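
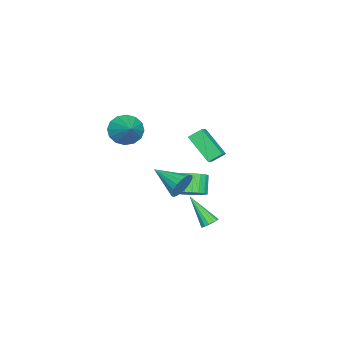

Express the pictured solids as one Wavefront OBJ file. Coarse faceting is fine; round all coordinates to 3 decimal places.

v -0.494 -1.964 2.498
v 0.067 -1.809 1.636
v 0.754 -1.116 3.462
v -0.254 -1.378 1.673
v -0.639 -1.104 1.931
v -0.985 -1.061 2.34
v -1.2 -1.26 2.793
v -1.225 -1.647 3.166
v -1.054 -2.119 3.36
v -0.733 -2.55 3.323
v -0.348 -2.823 3.065
v -0.002 -2.867 2.655
v 0.213 -2.668 2.203
v 0.238 -2.281 1.83
v -3.567 0.643 -4.067
v -2.86 -0.071 -3.673
v -3.665 -0.297 -2.638
v -4.373 0.417 -3.033
v -2.727 0.285 -3.491
v -3.532 0.059 -2.457
v -2.722 0.696 -3.397
v -3.527 0.47 -2.363
v -2.846 1.099 -3.406
v -3.651 0.873 -2.371
v -3.079 1.432 -3.514
v -3.884 1.206 -2.48
v -3.387 1.645 -3.708
v -4.192 1.419 -2.673
v -3.723 1.706 -3.955
v -4.528 1.48 -2.921
v -4.034 1.605 -4.22
v -4.839 1.379 -3.186
v -4.275 1.357 -4.462
v -5.08 1.131 -3.427
v -4.408 1.001 -4.643
v -5.213 0.775 -3.609
v -4.413 0.59 -4.737
v -5.218 0.364 -3.703
v -4.289 0.187 -4.729
v -5.094 -0.039 -3.694
v -4.056 -0.146 -4.62
v -4.861 -0.372 -3.586
v -3.748 -0.359 -4.427
v -4.553 -0.585 -3.392
v -3.412 -0.42 -4.179
v -4.217 -0.646 -3.145
v -3.101 -0.319 -3.914
v -3.906 -0.545 -2.88
v 0.671 2.304 3.515
v 0.314 2.963 4.049
v 1.323 3.669 2.268
v 0.967 4.327 2.802
v 1.453 2.353 3.978
v 1.097 3.011 4.512
v 2.106 3.717 2.731
v 1.749 4.376 3.265
v 3.01 4.165 -1.447
v 3.247 3.772 -1.712
v 2.55 2.855 0.087
v 3.445 3.883 -1.558
v 3.526 4.07 -1.374
v 3.469 4.282 -1.21
v 3.289 4.463 -1.109
v 3.034 4.564 -1.099
v 2.773 4.559 -1.182
v 2.575 4.447 -1.337
v 2.494 4.261 -1.521
v 2.551 4.049 -1.685
v 2.731 3.868 -1.785
v 2.986 3.767 -1.795
v -0.332 1.386 -1.219
v 0.108 1.514 -0.433
v -0.868 -0.446 -0.621
v -0.265 1.65 -0.351
v -0.651 1.733 -0.441
v -0.973 1.748 -0.685
v -1.169 1.691 -1.034
v -1.199 1.574 -1.421
v -1.058 1.419 -1.767
v -0.772 1.258 -2.005
v -0.4 1.122 -2.087
v -0.014 1.038 -1.998
v 0.309 1.024 -1.754
v 0.505 1.081 -1.404
v 0.535 1.198 -1.017
v 0.393 1.353 -0.671
f 2 1 4
f 2 4 3
f 4 1 5
f 4 5 3
f 5 1 6
f 5 6 3
f 6 1 7
f 6 7 3
f 7 1 8
f 7 8 3
f 8 1 9
f 8 9 3
f 9 1 10
f 9 10 3
f 10 1 11
f 10 11 3
f 11 1 12
f 11 12 3
f 12 1 13
f 12 13 3
f 13 1 14
f 13 14 3
f 14 1 2
f 14 2 3
f 16 15 19
f 16 19 17
f 17 19 20
f 17 20 18
f 19 15 21
f 19 21 20
f 20 21 22
f 20 22 18
f 21 15 23
f 21 23 22
f 22 23 24
f 22 24 18
f 23 15 25
f 23 25 24
f 24 25 26
f 24 26 18
f 25 15 27
f 25 27 26
f 26 27 28
f 26 28 18
f 27 15 29
f 27 29 28
f 28 29 30
f 28 30 18
f 29 15 31
f 29 31 30
f 30 31 32
f 30 32 18
f 31 15 33
f 31 33 32
f 32 33 34
f 32 34 18
f 33 15 35
f 33 35 34
f 34 35 36
f 34 36 18
f 35 15 37
f 35 37 36
f 36 37 38
f 36 38 18
f 37 15 39
f 37 39 38
f 38 39 40
f 38 40 18
f 39 15 41
f 39 41 40
f 40 41 42
f 40 42 18
f 41 15 43
f 41 43 42
f 42 43 44
f 42 44 18
f 43 15 45
f 43 45 44
f 44 45 46
f 44 46 18
f 45 15 47
f 45 47 46
f 46 47 48
f 46 48 18
f 47 15 16
f 47 16 48
f 48 16 17
f 48 17 18
f 50 52 49
f 53 50 49
f 49 52 51
f 51 53 49
f 50 56 52
f 54 50 53
f 54 56 50
f 52 56 51
f 55 53 51
f 51 56 55
f 55 54 53
f 56 54 55
f 58 57 60
f 58 60 59
f 60 57 61
f 60 61 59
f 61 57 62
f 61 62 59
f 62 57 63
f 62 63 59
f 63 57 64
f 63 64 59
f 64 57 65
f 64 65 59
f 65 57 66
f 65 66 59
f 66 57 67
f 66 67 59
f 67 57 68
f 67 68 59
f 68 57 69
f 68 69 59
f 69 57 70
f 69 70 59
f 70 57 58
f 70 58 59
f 72 71 74
f 72 74 73
f 74 71 75
f 74 75 73
f 75 71 76
f 75 76 73
f 76 71 77
f 76 77 73
f 77 71 78
f 77 78 73
f 78 71 79
f 78 79 73
f 79 71 80
f 79 80 73
f 80 71 81
f 80 81 73
f 81 71 82
f 81 82 73
f 82 71 83
f 82 83 73
f 83 71 84
f 83 84 73
f 84 71 85
f 84 85 73
f 85 71 86
f 85 86 73
f 86 71 72
f 86 72 73



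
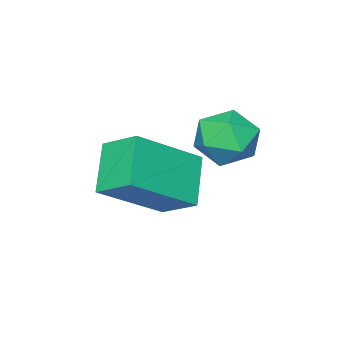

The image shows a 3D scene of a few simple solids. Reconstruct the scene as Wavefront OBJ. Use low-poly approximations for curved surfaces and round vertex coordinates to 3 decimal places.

v -0.833 0.246 -2.899
v -0.288 -0.49 -2.768
v -2.032 -0.65 -2.952
v -1.487 -1.386 -2.821
v -1.615 -0.778 -2.136
v -0.874 -0.224 -2.103
v -1.446 -0.916 -3.617
v -0.705 -0.362 -3.584
v -0.667 -1.209 -3.212
v -0.772 -1.123 -2.296
v -1.548 -0.017 -3.424
v -1.653 0.069 -2.508
v -0.637 -2.06 -4.185
v -0.779 -1.018 -3.566
v 0.283 -1.332 -5.198
v 0.141 -0.29 -4.579
v 1.099 -2.55 -2.961
v 0.957 -1.508 -2.342
v 2.019 -1.822 -3.974
v 1.877 -0.78 -3.355
f 1 12 6
f 1 6 2
f 1 2 8
f 1 8 11
f 1 11 12
f 2 6 10
f 6 12 5
f 12 11 3
f 11 8 7
f 8 2 9
f 4 10 5
f 4 5 3
f 4 3 7
f 4 7 9
f 4 9 10
f 5 10 6
f 3 5 12
f 7 3 11
f 9 7 8
f 10 9 2
f 14 16 13
f 17 14 13
f 13 16 15
f 15 17 13
f 14 20 16
f 18 14 17
f 18 20 14
f 16 20 15
f 19 17 15
f 15 20 19
f 19 18 17
f 20 18 19



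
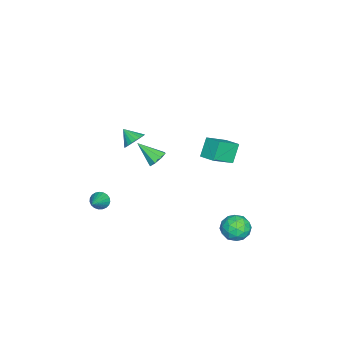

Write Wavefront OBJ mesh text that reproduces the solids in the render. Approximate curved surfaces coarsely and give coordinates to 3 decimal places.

v 1.246 -3.825 -1.909
v 1.544 -3.841 -2.418
v 2.714 -3.815 -1.051
v 1.52 -3.599 -2.38
v 1.449 -3.397 -2.261
v 1.343 -3.269 -2.081
v 1.22 -3.237 -1.871
v 1.101 -3.307 -1.668
v 1.008 -3.466 -1.506
v 0.956 -3.687 -1.414
v 0.954 -3.933 -1.408
v 1.003 -4.159 -1.488
v 1.093 -4.328 -1.641
v 1.21 -4.41 -1.841
v 1.334 -4.391 -2.052
v 1.442 -4.274 -2.238
v 1.516 -4.079 -2.368
v 1.351 4.304 -1.585
v 2.058 4.534 -2.119
v 0.902 3.326 -2.601
v 1.609 3.556 -3.135
v 1.754 3.104 -2.353
v 2.032 3.709 -1.725
v 0.928 4.151 -2.995
v 1.206 4.756 -2.367
v 1.796 4.44 -2.99
v 2.307 3.793 -2.593
v 0.653 4.067 -2.127
v 1.164 3.42 -1.73
v 1.744 4.505 -1.763
v 1.216 3.355 -2.957
v 1.302 3.09 -2.497
v 1.717 3.225 -2.811
v 1.729 4.02 -1.531
v 2.144 4.155 -1.845
v 1.966 3.315 -1.982
v 0.816 3.705 -2.875
v 1.231 3.84 -3.189
v 1.243 4.635 -1.909
v 1.658 4.77 -2.223
v 0.994 4.545 -2.738
v 2.005 4.585 -2.589
v 1.741 4.01 -3.186
v 1.341 4.359 -3.104
v 1.504 4.715 -2.735
v 2.306 4.205 -2.355
v 2.042 3.63 -2.953
v 2.127 3.364 -2.493
v 2.29 3.719 -2.124
v 2.152 4.149 -2.868
v 0.918 4.23 -1.767
v 0.654 3.655 -2.365
v 0.67 4.141 -2.596
v 0.833 4.496 -2.227
v 1.219 3.85 -1.534
v 0.955 3.275 -2.131
v 1.456 3.145 -1.985
v 1.619 3.501 -1.616
v 0.808 3.711 -1.852
v 0.159 3.006 3.796
v 1.152 2.167 4.583
v 0.688 3.848 4.025
v 1.681 3.008 4.812
v 0.859 2.852 2.748
v 1.852 2.012 3.535
v 1.388 3.693 2.977
v 2.381 2.854 3.764
v -2.137 -2.776 0.834
v -1.653 -2.557 1.335
v -2.463 -3.544 1.486
v -1.897 -2.392 1.407
v -2.183 -2.293 1.38
v -2.461 -2.278 1.258
v -2.682 -2.349 1.063
v -2.81 -2.493 0.829
v -2.821 -2.687 0.595
v -2.713 -2.896 0.403
v -2.506 -3.084 0.285
v -2.235 -3.218 0.262
v -1.947 -3.277 0.338
v -1.692 -3.248 0.5
v -1.513 -3.138 0.719
v -1.443 -2.965 0.958
v -1.492 -2.759 1.176
v 0.826 -0.626 1.974
v 1.159 -0.298 2.411
v 0.674 -1.794 2.966
v 0.678 -0.212 2.439
v 0.283 -0.368 2.194
v 0.207 -0.675 1.821
v 0.493 -0.954 1.537
v 0.974 -1.04 1.509
v 1.369 -0.884 1.754
v 1.446 -0.577 2.127
f 2 1 4
f 2 4 3
f 4 1 5
f 4 5 3
f 5 1 6
f 5 6 3
f 6 1 7
f 6 7 3
f 7 1 8
f 7 8 3
f 8 1 9
f 8 9 3
f 9 1 10
f 9 10 3
f 10 1 11
f 10 11 3
f 11 1 12
f 11 12 3
f 12 1 13
f 12 13 3
f 13 1 14
f 13 14 3
f 14 1 15
f 14 15 3
f 15 1 16
f 15 16 3
f 16 1 17
f 16 17 3
f 17 1 2
f 17 2 3
f 18 55 34
f 55 29 58
f 34 58 23
f 55 58 34
f 18 34 30
f 34 23 35
f 30 35 19
f 34 35 30
f 18 30 39
f 30 19 40
f 39 40 25
f 30 40 39
f 18 39 51
f 39 25 54
f 51 54 28
f 39 54 51
f 18 51 55
f 51 28 59
f 55 59 29
f 51 59 55
f 19 35 46
f 35 23 49
f 46 49 27
f 35 49 46
f 23 58 36
f 58 29 57
f 36 57 22
f 58 57 36
f 29 59 56
f 59 28 52
f 56 52 20
f 59 52 56
f 28 54 53
f 54 25 41
f 53 41 24
f 54 41 53
f 25 40 45
f 40 19 42
f 45 42 26
f 40 42 45
f 21 47 33
f 47 27 48
f 33 48 22
f 47 48 33
f 21 33 31
f 33 22 32
f 31 32 20
f 33 32 31
f 21 31 38
f 31 20 37
f 38 37 24
f 31 37 38
f 21 38 43
f 38 24 44
f 43 44 26
f 38 44 43
f 21 43 47
f 43 26 50
f 47 50 27
f 43 50 47
f 22 48 36
f 48 27 49
f 36 49 23
f 48 49 36
f 20 32 56
f 32 22 57
f 56 57 29
f 32 57 56
f 24 37 53
f 37 20 52
f 53 52 28
f 37 52 53
f 26 44 45
f 44 24 41
f 45 41 25
f 44 41 45
f 27 50 46
f 50 26 42
f 46 42 19
f 50 42 46
f 61 63 60
f 64 61 60
f 60 63 62
f 62 64 60
f 61 67 63
f 65 61 64
f 65 67 61
f 63 67 62
f 66 64 62
f 62 67 66
f 66 65 64
f 67 65 66
f 69 68 71
f 69 71 70
f 71 68 72
f 71 72 70
f 72 68 73
f 72 73 70
f 73 68 74
f 73 74 70
f 74 68 75
f 74 75 70
f 75 68 76
f 75 76 70
f 76 68 77
f 76 77 70
f 77 68 78
f 77 78 70
f 78 68 79
f 78 79 70
f 79 68 80
f 79 80 70
f 80 68 81
f 80 81 70
f 81 68 82
f 81 82 70
f 82 68 83
f 82 83 70
f 83 68 84
f 83 84 70
f 84 68 69
f 84 69 70
f 86 85 88
f 86 88 87
f 88 85 89
f 88 89 87
f 89 85 90
f 89 90 87
f 90 85 91
f 90 91 87
f 91 85 92
f 91 92 87
f 92 85 93
f 92 93 87
f 93 85 94
f 93 94 87
f 94 85 86
f 94 86 87



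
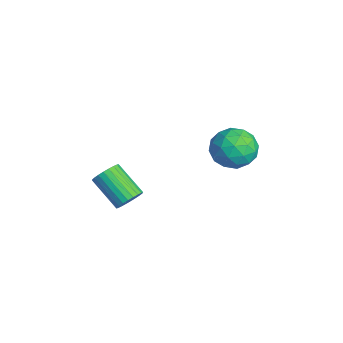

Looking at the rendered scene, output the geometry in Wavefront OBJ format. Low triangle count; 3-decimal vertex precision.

v -3.022 3.425 4.041
v -2.507 4.005 3.168
v -1.413 2.495 4.372
v -0.898 3.075 3.499
v -1.197 3.637 4.477
v -2.192 4.212 4.273
v -1.728 2.288 3.267
v -2.723 2.863 3.063
v -1.708 3.302 2.69
v -1.38 4.136 3.438
v -2.54 2.364 4.102
v -2.212 3.198 4.85
v -2.906 3.797 3.575
v -1.014 2.703 3.965
v -1.19 3.033 4.539
v -0.887 3.374 4.027
v -2.721 3.918 4.225
v -2.418 4.259 3.712
v -1.648 4.043 4.481
v -1.502 2.241 3.828
v -1.199 2.582 3.315
v -3.033 3.126 3.513
v -2.73 3.467 3.001
v -2.272 2.457 3.059
v -2.133 3.725 2.782
v -1.187 3.178 2.976
v -1.675 2.715 2.84
v -2.26 3.053 2.72
v -1.941 4.215 3.221
v -0.994 3.668 3.416
v -1.17 3.998 3.991
v -1.755 4.336 3.871
v -1.47 3.802 2.94
v -2.926 2.832 4.124
v -1.979 2.285 4.319
v -2.165 2.164 3.669
v -2.75 2.502 3.549
v -2.733 3.322 4.564
v -1.787 2.775 4.758
v -1.66 3.447 4.82
v -2.245 3.785 4.7
v -2.45 2.698 4.6
v -1.454 -1.61 1.615
v -0.953 -2.033 1.911
v -2.244 -2.814 2.981
v -2.746 -2.39 2.685
v -0.945 -1.811 2.082
v -2.236 -2.591 3.153
v -1.015 -1.558 2.183
v -2.306 -2.338 3.253
v -1.152 -1.313 2.197
v -2.443 -2.093 3.267
v -1.335 -1.113 2.122
v -2.626 -1.893 3.192
v -1.536 -0.989 1.97
v -2.827 -1.769 3.04
v -1.724 -0.959 1.764
v -3.015 -1.74 2.834
v -1.872 -1.028 1.535
v -3.163 -1.809 2.606
v -1.956 -1.186 1.319
v -3.247 -1.967 2.389
v -1.964 -1.409 1.147
v -3.255 -2.189 2.218
v -1.894 -1.662 1.047
v -3.185 -2.442 2.117
v -1.757 -1.907 1.033
v -3.048 -2.687 2.103
v -1.574 -2.107 1.108
v -2.865 -2.887 2.178
v -1.373 -2.231 1.26
v -2.664 -3.011 2.33
v -1.185 -2.26 1.466
v -2.476 -3.041 2.536
v -1.037 -2.191 1.694
v -2.328 -2.972 2.765
f 1 38 17
f 38 12 41
f 17 41 6
f 38 41 17
f 1 17 13
f 17 6 18
f 13 18 2
f 17 18 13
f 1 13 22
f 13 2 23
f 22 23 8
f 13 23 22
f 1 22 34
f 22 8 37
f 34 37 11
f 22 37 34
f 1 34 38
f 34 11 42
f 38 42 12
f 34 42 38
f 2 18 29
f 18 6 32
f 29 32 10
f 18 32 29
f 6 41 19
f 41 12 40
f 19 40 5
f 41 40 19
f 12 42 39
f 42 11 35
f 39 35 3
f 42 35 39
f 11 37 36
f 37 8 24
f 36 24 7
f 37 24 36
f 8 23 28
f 23 2 25
f 28 25 9
f 23 25 28
f 4 30 16
f 30 10 31
f 16 31 5
f 30 31 16
f 4 16 14
f 16 5 15
f 14 15 3
f 16 15 14
f 4 14 21
f 14 3 20
f 21 20 7
f 14 20 21
f 4 21 26
f 21 7 27
f 26 27 9
f 21 27 26
f 4 26 30
f 26 9 33
f 30 33 10
f 26 33 30
f 5 31 19
f 31 10 32
f 19 32 6
f 31 32 19
f 3 15 39
f 15 5 40
f 39 40 12
f 15 40 39
f 7 20 36
f 20 3 35
f 36 35 11
f 20 35 36
f 9 27 28
f 27 7 24
f 28 24 8
f 27 24 28
f 10 33 29
f 33 9 25
f 29 25 2
f 33 25 29
f 44 43 47
f 44 47 45
f 45 47 48
f 45 48 46
f 47 43 49
f 47 49 48
f 48 49 50
f 48 50 46
f 49 43 51
f 49 51 50
f 50 51 52
f 50 52 46
f 51 43 53
f 51 53 52
f 52 53 54
f 52 54 46
f 53 43 55
f 53 55 54
f 54 55 56
f 54 56 46
f 55 43 57
f 55 57 56
f 56 57 58
f 56 58 46
f 57 43 59
f 57 59 58
f 58 59 60
f 58 60 46
f 59 43 61
f 59 61 60
f 60 61 62
f 60 62 46
f 61 43 63
f 61 63 62
f 62 63 64
f 62 64 46
f 63 43 65
f 63 65 64
f 64 65 66
f 64 66 46
f 65 43 67
f 65 67 66
f 66 67 68
f 66 68 46
f 67 43 69
f 67 69 68
f 68 69 70
f 68 70 46
f 69 43 71
f 69 71 70
f 70 71 72
f 70 72 46
f 71 43 73
f 71 73 72
f 72 73 74
f 72 74 46
f 73 43 75
f 73 75 74
f 74 75 76
f 74 76 46
f 75 43 44
f 75 44 76
f 76 44 45
f 76 45 46



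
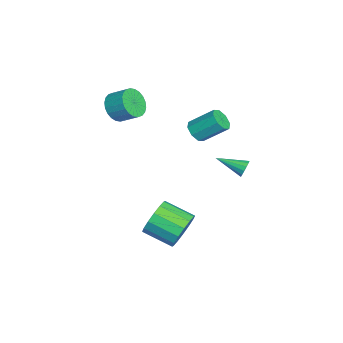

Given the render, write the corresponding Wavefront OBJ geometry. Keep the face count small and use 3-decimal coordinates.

v 0.438 3.459 -1.388
v 0.623 3.246 -1.86
v 0.082 1.961 -0.852
v 0.85 3.253 -1.689
v 0.967 3.315 -1.437
v 0.942 3.416 -1.171
v 0.782 3.528 -0.964
v 0.53 3.622 -0.87
v 0.254 3.672 -0.915
v 0.026 3.665 -1.087
v -0.09 3.602 -1.339
v -0.066 3.502 -1.604
v 0.094 3.389 -1.811
v 0.346 3.296 -1.905
v -0.513 -3.081 2.487
v 0.057 -2.854 1.801
v 0.443 -1.931 2.428
v -0.127 -2.159 3.113
v -0.238 -2.669 1.711
v 0.148 -1.747 2.338
v -0.575 -2.548 1.74
v -0.189 -1.625 2.366
v -0.902 -2.507 1.882
v -0.516 -1.585 2.508
v -1.17 -2.554 2.116
v -0.784 -1.632 2.743
v -1.338 -2.681 2.407
v -0.952 -1.759 3.033
v -1.38 -2.869 2.709
v -0.994 -1.947 3.336
v -1.291 -3.09 2.978
v -0.905 -2.167 3.605
v -1.083 -3.309 3.172
v -0.697 -2.386 3.799
v -0.788 -3.493 3.262
v -0.402 -2.571 3.889
v -0.451 -3.615 3.234
v -0.065 -2.692 3.86
v -0.124 -3.655 3.092
v 0.262 -2.733 3.718
v 0.144 -3.608 2.857
v 0.53 -2.686 3.484
v 0.312 -3.481 2.567
v 0.698 -2.559 3.193
v 0.354 -3.293 2.264
v 0.74 -2.371 2.891
v 0.265 -3.073 1.995
v 0.651 -2.15 2.622
v 4.066 0.461 -3.462
v 4.801 0.505 -2.658
v 4.209 -0.997 -2.035
v 3.474 -1.041 -2.838
v 4.346 0.769 -2.454
v 3.754 -0.733 -1.831
v 3.816 0.95 -2.521
v 3.224 -0.551 -1.897
v 3.352 1 -2.839
v 2.761 -0.501 -2.215
v 3.08 0.906 -3.324
v 2.489 -0.595 -2.701
v 3.073 0.692 -3.846
v 2.481 -0.809 -3.223
v 3.331 0.417 -4.265
v 2.739 -1.085 -3.642
v 3.786 0.153 -4.469
v 3.194 -1.349 -3.846
v 4.316 -0.029 -4.403
v 3.724 -1.53 -3.779
v 4.779 -0.079 -4.085
v 4.188 -1.58 -3.461
v 5.051 0.015 -3.599
v 4.46 -1.486 -2.976
v 5.059 0.229 -3.077
v 4.467 -1.272 -2.454
v 0.181 0.949 1.224
v 0.828 0.748 1.399
v 0.946 2.03 2.431
v 0.299 2.231 2.256
v 0.824 1.085 0.982
v 0.942 2.366 2.015
v 0.443 1.342 0.707
v 0.561 2.623 1.739
v -0.092 1.369 0.734
v 0.027 2.65 1.767
v -0.466 1.15 1.049
v -0.348 2.432 2.081
v -0.462 0.814 1.465
v -0.344 2.095 2.498
v -0.081 0.557 1.741
v 0.037 1.838 2.773
v 0.453 0.53 1.713
v 0.572 1.811 2.746
f 2 1 4
f 2 4 3
f 4 1 5
f 4 5 3
f 5 1 6
f 5 6 3
f 6 1 7
f 6 7 3
f 7 1 8
f 7 8 3
f 8 1 9
f 8 9 3
f 9 1 10
f 9 10 3
f 10 1 11
f 10 11 3
f 11 1 12
f 11 12 3
f 12 1 13
f 12 13 3
f 13 1 14
f 13 14 3
f 14 1 2
f 14 2 3
f 16 15 19
f 16 19 17
f 17 19 20
f 17 20 18
f 19 15 21
f 19 21 20
f 20 21 22
f 20 22 18
f 21 15 23
f 21 23 22
f 22 23 24
f 22 24 18
f 23 15 25
f 23 25 24
f 24 25 26
f 24 26 18
f 25 15 27
f 25 27 26
f 26 27 28
f 26 28 18
f 27 15 29
f 27 29 28
f 28 29 30
f 28 30 18
f 29 15 31
f 29 31 30
f 30 31 32
f 30 32 18
f 31 15 33
f 31 33 32
f 32 33 34
f 32 34 18
f 33 15 35
f 33 35 34
f 34 35 36
f 34 36 18
f 35 15 37
f 35 37 36
f 36 37 38
f 36 38 18
f 37 15 39
f 37 39 38
f 38 39 40
f 38 40 18
f 39 15 41
f 39 41 40
f 40 41 42
f 40 42 18
f 41 15 43
f 41 43 42
f 42 43 44
f 42 44 18
f 43 15 45
f 43 45 44
f 44 45 46
f 44 46 18
f 45 15 47
f 45 47 46
f 46 47 48
f 46 48 18
f 47 15 16
f 47 16 48
f 48 16 17
f 48 17 18
f 50 49 53
f 50 53 51
f 51 53 54
f 51 54 52
f 53 49 55
f 53 55 54
f 54 55 56
f 54 56 52
f 55 49 57
f 55 57 56
f 56 57 58
f 56 58 52
f 57 49 59
f 57 59 58
f 58 59 60
f 58 60 52
f 59 49 61
f 59 61 60
f 60 61 62
f 60 62 52
f 61 49 63
f 61 63 62
f 62 63 64
f 62 64 52
f 63 49 65
f 63 65 64
f 64 65 66
f 64 66 52
f 65 49 67
f 65 67 66
f 66 67 68
f 66 68 52
f 67 49 69
f 67 69 68
f 68 69 70
f 68 70 52
f 69 49 71
f 69 71 70
f 70 71 72
f 70 72 52
f 71 49 73
f 71 73 72
f 72 73 74
f 72 74 52
f 73 49 50
f 73 50 74
f 74 50 51
f 74 51 52
f 76 75 79
f 76 79 77
f 77 79 80
f 77 80 78
f 79 75 81
f 79 81 80
f 80 81 82
f 80 82 78
f 81 75 83
f 81 83 82
f 82 83 84
f 82 84 78
f 83 75 85
f 83 85 84
f 84 85 86
f 84 86 78
f 85 75 87
f 85 87 86
f 86 87 88
f 86 88 78
f 87 75 89
f 87 89 88
f 88 89 90
f 88 90 78
f 89 75 91
f 89 91 90
f 90 91 92
f 90 92 78
f 91 75 76
f 91 76 92
f 92 76 77
f 92 77 78



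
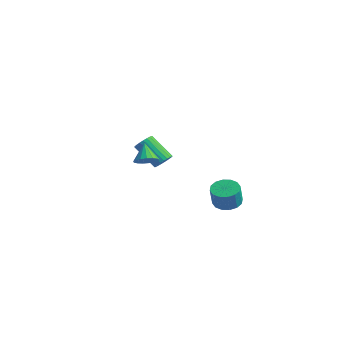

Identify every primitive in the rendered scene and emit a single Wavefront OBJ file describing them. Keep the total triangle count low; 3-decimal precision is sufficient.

v 3.8 2.966 -2.1
v 4.515 2.474 -2.373
v 4.735 2.062 -1.053
v 4.02 2.554 -0.78
v 4.691 2.898 -2.27
v 4.912 2.486 -0.95
v 4.629 3.341 -2.121
v 4.849 2.928 -0.802
v 4.344 3.683 -1.967
v 4.565 3.271 -0.647
v 3.914 3.833 -1.848
v 4.134 3.421 -0.528
v 3.453 3.751 -1.797
v 3.673 3.339 -0.477
v 3.085 3.458 -1.827
v 3.305 3.046 -0.507
v 2.908 3.034 -1.93
v 3.129 2.622 -0.61
v 2.971 2.592 -2.078
v 3.191 2.179 -0.759
v 3.255 2.249 -2.233
v 3.476 1.837 -0.913
v 3.686 2.099 -2.352
v 3.906 1.687 -1.032
v 4.147 2.181 -2.403
v 4.367 1.769 -1.083
v -3.217 4.157 -1.82
v -2.766 4.297 -1.29
v -4.253 3.924 0.071
v -4.703 3.783 -0.46
v -2.873 4.548 -1.338
v -4.36 4.175 0.023
v -3.032 4.739 -1.459
v -4.519 4.366 -0.098
v -3.219 4.842 -1.636
v -4.706 4.469 -0.275
v -3.406 4.84 -1.84
v -4.893 4.467 -0.479
v -3.564 4.735 -2.042
v -5.051 4.362 -0.681
v -3.669 4.541 -2.21
v -5.156 4.168 -0.849
v -3.705 4.289 -2.318
v -5.192 3.916 -0.957
v -3.667 4.016 -2.351
v -5.154 3.643 -0.99
v -3.56 3.765 -2.303
v -5.047 3.392 -0.942
v -3.401 3.574 -2.182
v -4.888 3.201 -0.821
v -3.214 3.471 -2.005
v -4.701 3.098 -0.644
v -3.027 3.473 -1.801
v -4.514 3.1 -0.44
v -2.869 3.578 -1.599
v -4.356 3.205 -0.238
v -2.764 3.772 -1.431
v -4.251 3.399 -0.07
v -2.728 4.024 -1.323
v -4.215 3.651 0.038
v -0.933 0.766 0.255
v -0.396 1.349 0.364
v -1.707 1.274 1.345
v -0.646 1.5 0.117
v -0.962 1.483 -0.1
v -1.271 1.301 -0.234
v -1.503 0.997 -0.257
v -1.604 0.64 -0.162
v -1.551 0.312 0.028
v -1.357 0.088 0.27
v -1.066 0.019 0.509
v -0.744 0.122 0.69
v -0.466 0.372 0.771
v -0.294 0.712 0.734
v -0.269 1.065 0.587
f 2 1 5
f 2 5 3
f 3 5 6
f 3 6 4
f 5 1 7
f 5 7 6
f 6 7 8
f 6 8 4
f 7 1 9
f 7 9 8
f 8 9 10
f 8 10 4
f 9 1 11
f 9 11 10
f 10 11 12
f 10 12 4
f 11 1 13
f 11 13 12
f 12 13 14
f 12 14 4
f 13 1 15
f 13 15 14
f 14 15 16
f 14 16 4
f 15 1 17
f 15 17 16
f 16 17 18
f 16 18 4
f 17 1 19
f 17 19 18
f 18 19 20
f 18 20 4
f 19 1 21
f 19 21 20
f 20 21 22
f 20 22 4
f 21 1 23
f 21 23 22
f 22 23 24
f 22 24 4
f 23 1 25
f 23 25 24
f 24 25 26
f 24 26 4
f 25 1 2
f 25 2 26
f 26 2 3
f 26 3 4
f 28 27 31
f 28 31 29
f 29 31 32
f 29 32 30
f 31 27 33
f 31 33 32
f 32 33 34
f 32 34 30
f 33 27 35
f 33 35 34
f 34 35 36
f 34 36 30
f 35 27 37
f 35 37 36
f 36 37 38
f 36 38 30
f 37 27 39
f 37 39 38
f 38 39 40
f 38 40 30
f 39 27 41
f 39 41 40
f 40 41 42
f 40 42 30
f 41 27 43
f 41 43 42
f 42 43 44
f 42 44 30
f 43 27 45
f 43 45 44
f 44 45 46
f 44 46 30
f 45 27 47
f 45 47 46
f 46 47 48
f 46 48 30
f 47 27 49
f 47 49 48
f 48 49 50
f 48 50 30
f 49 27 51
f 49 51 50
f 50 51 52
f 50 52 30
f 51 27 53
f 51 53 52
f 52 53 54
f 52 54 30
f 53 27 55
f 53 55 54
f 54 55 56
f 54 56 30
f 55 27 57
f 55 57 56
f 56 57 58
f 56 58 30
f 57 27 59
f 57 59 58
f 58 59 60
f 58 60 30
f 59 27 28
f 59 28 60
f 60 28 29
f 60 29 30
f 62 61 64
f 62 64 63
f 64 61 65
f 64 65 63
f 65 61 66
f 65 66 63
f 66 61 67
f 66 67 63
f 67 61 68
f 67 68 63
f 68 61 69
f 68 69 63
f 69 61 70
f 69 70 63
f 70 61 71
f 70 71 63
f 71 61 72
f 71 72 63
f 72 61 73
f 72 73 63
f 73 61 74
f 73 74 63
f 74 61 75
f 74 75 63
f 75 61 62
f 75 62 63



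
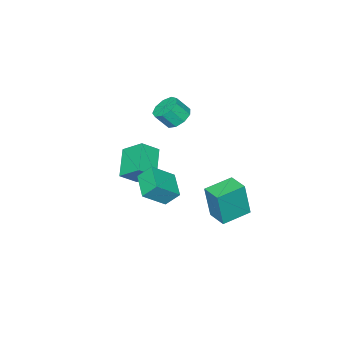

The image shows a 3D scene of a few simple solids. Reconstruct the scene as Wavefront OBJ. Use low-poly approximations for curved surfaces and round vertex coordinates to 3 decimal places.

v -2.382 -2.578 3.534
v -1.655 -2.085 3.387
v -1.112 -2.609 4.32
v -1.838 -3.102 4.466
v -2.03 -1.795 3.769
v -1.487 -2.319 4.702
v -2.57 -1.871 4.04
v -2.027 -2.395 4.973
v -3.021 -2.278 4.075
v -2.478 -2.802 5.008
v -3.174 -2.825 3.856
v -2.63 -3.349 4.789
v -2.955 -3.257 3.486
v -2.412 -3.781 4.419
v -2.468 -3.371 3.139
v -1.925 -3.895 4.072
v -1.941 -3.114 2.976
v -1.398 -3.638 3.909
v -1.62 -2.606 3.074
v -1.077 -3.13 4.007
v 0.412 -3.122 -0.677
v -0.936 -4.184 0.33
v 0.161 -1.858 0.32
v -1.187 -2.92 1.328
v 1.347 -3.56 0.112
v -0.001 -4.622 1.12
v 1.096 -2.296 1.11
v -0.252 -3.358 2.117
v -0.813 3.223 0.17
v -0.564 2.994 2.304
v -0.468 4.442 0.261
v -0.219 4.213 2.394
v 0.859 2.767 -0.074
v 1.108 2.538 2.059
v 1.204 3.986 0.016
v 1.453 3.757 2.15
v 1.98 0.154 1.691
v 3.183 -0.377 2.736
v 1.529 0.782 2.528
v 2.732 0.251 3.574
v 2.928 1.429 1.246
v 4.131 0.898 2.292
v 2.477 2.057 2.084
v 3.68 1.526 3.129
f 2 1 5
f 2 5 3
f 3 5 6
f 3 6 4
f 5 1 7
f 5 7 6
f 6 7 8
f 6 8 4
f 7 1 9
f 7 9 8
f 8 9 10
f 8 10 4
f 9 1 11
f 9 11 10
f 10 11 12
f 10 12 4
f 11 1 13
f 11 13 12
f 12 13 14
f 12 14 4
f 13 1 15
f 13 15 14
f 14 15 16
f 14 16 4
f 15 1 17
f 15 17 16
f 16 17 18
f 16 18 4
f 17 1 19
f 17 19 18
f 18 19 20
f 18 20 4
f 19 1 2
f 19 2 20
f 20 2 3
f 20 3 4
f 22 24 21
f 25 22 21
f 21 24 23
f 23 25 21
f 22 28 24
f 26 22 25
f 26 28 22
f 24 28 23
f 27 25 23
f 23 28 27
f 27 26 25
f 28 26 27
f 30 32 29
f 33 30 29
f 29 32 31
f 31 33 29
f 30 36 32
f 34 30 33
f 34 36 30
f 32 36 31
f 35 33 31
f 31 36 35
f 35 34 33
f 36 34 35
f 38 40 37
f 41 38 37
f 37 40 39
f 39 41 37
f 38 44 40
f 42 38 41
f 42 44 38
f 40 44 39
f 43 41 39
f 39 44 43
f 43 42 41
f 44 42 43



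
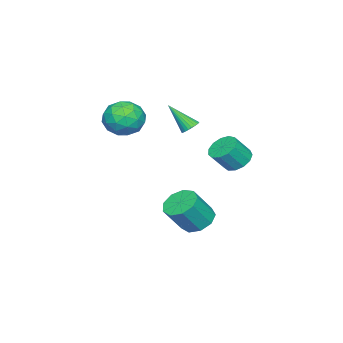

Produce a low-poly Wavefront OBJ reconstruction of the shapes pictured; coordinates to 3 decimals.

v -0.046 -1.602 3.478
v 1.004 -1.484 2.982
v 0.256 -3.456 3.678
v 1.306 -3.338 3.182
v 1.107 -2.889 4.241
v 0.92 -1.743 4.117
v 0.34 -3.197 2.543
v 0.153 -2.051 2.419
v 1.242 -2.47 2.404
v 1.717 -2.279 3.453
v -0.457 -2.661 3.207
v 0.018 -2.47 4.256
v 0.452 -1.381 3.213
v 0.808 -3.559 3.447
v 0.691 -3.295 4.07
v 1.308 -3.226 3.778
v 0.403 -1.533 3.88
v 1.02 -1.463 3.588
v 1.081 -2.289 4.328
v 0.24 -3.477 3.072
v 0.857 -3.407 2.78
v -0.048 -1.714 2.882
v 0.569 -1.645 2.59
v 0.179 -2.651 2.332
v 1.209 -1.89 2.581
v 1.387 -2.98 2.699
v 0.819 -2.897 2.323
v 0.709 -2.224 2.251
v 1.488 -1.779 3.198
v 1.666 -2.868 3.315
v 1.549 -2.604 3.938
v 1.439 -1.931 3.865
v 1.628 -2.358 2.858
v -0.406 -2.072 3.345
v -0.228 -3.161 3.462
v -0.179 -3.009 2.795
v -0.289 -2.336 2.722
v -0.127 -1.96 3.961
v 0.051 -3.05 4.079
v 0.551 -2.716 4.409
v 0.441 -2.043 4.337
v -0.368 -2.582 3.802
v -0.785 3.093 1.078
v -0.147 2.886 0.556
v 0.543 2.381 1.6
v -0.095 2.587 2.122
v -0.056 3.33 0.711
v 0.634 2.825 1.755
v -0.197 3.699 0.982
v 0.493 3.193 2.027
v -0.524 3.875 1.284
v 0.166 3.37 2.328
v -0.935 3.803 1.52
v -0.245 3.298 2.565
v -1.298 3.505 1.616
v -0.607 3 2.66
v -1.498 3.077 1.541
v -0.807 2.571 2.585
v -1.472 2.653 1.319
v -0.781 2.148 2.363
v -1.227 2.369 1.02
v -0.537 1.864 2.065
v -0.843 2.315 0.74
v -0.153 1.81 1.784
v -0.44 2.508 0.567
v 0.25 2.002 1.611
v -0.081 0.855 3.095
v 0.152 1.239 3.395
v 0.081 -0.295 4.445
v -0.051 1.267 3.443
v -0.259 1.232 3.438
v -0.44 1.139 3.38
v -0.565 1.004 3.28
v -0.618 0.845 3.151
v -0.588 0.688 3.014
v -0.481 0.556 2.889
v -0.313 0.47 2.796
v -0.11 0.442 2.748
v 0.098 0.477 2.753
v 0.279 0.57 2.81
v 0.404 0.705 2.91
v 0.456 0.864 3.039
v 0.427 1.021 3.176
v 0.32 1.153 3.301
v -0.2 1.225 -3.249
v 0.628 1.148 -3.804
v 1.569 0.618 -2.326
v 0.74 0.695 -1.771
v 0.578 1.779 -3.545
v 1.518 1.249 -2.067
v 0.163 2.151 -3.148
v 1.104 1.621 -1.67
v -0.421 2.09 -2.798
v 0.519 1.56 -1.32
v -0.902 1.624 -2.659
v 0.038 1.094 -1.181
v -1.055 0.971 -2.796
v -0.115 0.441 -1.318
v -0.807 0.437 -3.145
v 0.133 -0.093 -1.667
v -0.276 0.272 -3.542
v 0.664 -0.258 -2.065
v 0.291 0.553 -3.803
v 1.231 0.023 -2.325
f 1 38 17
f 38 12 41
f 17 41 6
f 38 41 17
f 1 17 13
f 17 6 18
f 13 18 2
f 17 18 13
f 1 13 22
f 13 2 23
f 22 23 8
f 13 23 22
f 1 22 34
f 22 8 37
f 34 37 11
f 22 37 34
f 1 34 38
f 34 11 42
f 38 42 12
f 34 42 38
f 2 18 29
f 18 6 32
f 29 32 10
f 18 32 29
f 6 41 19
f 41 12 40
f 19 40 5
f 41 40 19
f 12 42 39
f 42 11 35
f 39 35 3
f 42 35 39
f 11 37 36
f 37 8 24
f 36 24 7
f 37 24 36
f 8 23 28
f 23 2 25
f 28 25 9
f 23 25 28
f 4 30 16
f 30 10 31
f 16 31 5
f 30 31 16
f 4 16 14
f 16 5 15
f 14 15 3
f 16 15 14
f 4 14 21
f 14 3 20
f 21 20 7
f 14 20 21
f 4 21 26
f 21 7 27
f 26 27 9
f 21 27 26
f 4 26 30
f 26 9 33
f 30 33 10
f 26 33 30
f 5 31 19
f 31 10 32
f 19 32 6
f 31 32 19
f 3 15 39
f 15 5 40
f 39 40 12
f 15 40 39
f 7 20 36
f 20 3 35
f 36 35 11
f 20 35 36
f 9 27 28
f 27 7 24
f 28 24 8
f 27 24 28
f 10 33 29
f 33 9 25
f 29 25 2
f 33 25 29
f 44 43 47
f 44 47 45
f 45 47 48
f 45 48 46
f 47 43 49
f 47 49 48
f 48 49 50
f 48 50 46
f 49 43 51
f 49 51 50
f 50 51 52
f 50 52 46
f 51 43 53
f 51 53 52
f 52 53 54
f 52 54 46
f 53 43 55
f 53 55 54
f 54 55 56
f 54 56 46
f 55 43 57
f 55 57 56
f 56 57 58
f 56 58 46
f 57 43 59
f 57 59 58
f 58 59 60
f 58 60 46
f 59 43 61
f 59 61 60
f 60 61 62
f 60 62 46
f 61 43 63
f 61 63 62
f 62 63 64
f 62 64 46
f 63 43 65
f 63 65 64
f 64 65 66
f 64 66 46
f 65 43 44
f 65 44 66
f 66 44 45
f 66 45 46
f 68 67 70
f 68 70 69
f 70 67 71
f 70 71 69
f 71 67 72
f 71 72 69
f 72 67 73
f 72 73 69
f 73 67 74
f 73 74 69
f 74 67 75
f 74 75 69
f 75 67 76
f 75 76 69
f 76 67 77
f 76 77 69
f 77 67 78
f 77 78 69
f 78 67 79
f 78 79 69
f 79 67 80
f 79 80 69
f 80 67 81
f 80 81 69
f 81 67 82
f 81 82 69
f 82 67 83
f 82 83 69
f 83 67 84
f 83 84 69
f 84 67 68
f 84 68 69
f 86 85 89
f 86 89 87
f 87 89 90
f 87 90 88
f 89 85 91
f 89 91 90
f 90 91 92
f 90 92 88
f 91 85 93
f 91 93 92
f 92 93 94
f 92 94 88
f 93 85 95
f 93 95 94
f 94 95 96
f 94 96 88
f 95 85 97
f 95 97 96
f 96 97 98
f 96 98 88
f 97 85 99
f 97 99 98
f 98 99 100
f 98 100 88
f 99 85 101
f 99 101 100
f 100 101 102
f 100 102 88
f 101 85 103
f 101 103 102
f 102 103 104
f 102 104 88
f 103 85 86
f 103 86 104
f 104 86 87
f 104 87 88



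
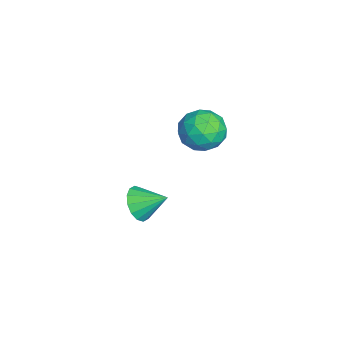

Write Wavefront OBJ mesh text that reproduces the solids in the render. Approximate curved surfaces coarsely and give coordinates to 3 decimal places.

v -2.45 -0.829 -2.109
v -2.201 -0.429 -2.899
v -2.13 0.389 -1.391
v -2.666 -0.334 -2.854
v -3.072 -0.372 -2.609
v -3.312 -0.532 -2.23
v -3.321 -0.772 -1.818
v -3.096 -1.027 -1.485
v -2.698 -1.23 -1.319
v -2.234 -1.325 -1.364
v -1.827 -1.287 -1.609
v -1.588 -1.127 -1.988
v -1.579 -0.887 -2.4
v -1.803 -0.631 -2.733
v -2.725 2.109 2.227
v -1.997 2.776 2.699
v -2.283 0.824 3.361
v -1.555 1.491 3.833
v -2.626 1.685 3.942
v -2.899 2.479 3.241
v -1.381 1.121 2.819
v -1.654 1.915 2.118
v -1.167 2.165 3.064
v -1.937 2.513 3.759
v -2.343 1.087 2.301
v -3.113 1.435 2.996
v -2.4 2.555 2.363
v -1.88 1.045 3.697
v -2.51 1.159 3.761
v -2.082 1.551 4.038
v -2.93 2.38 2.682
v -2.502 2.772 2.96
v -2.872 2.131 3.69
v -1.778 0.828 3.1
v -1.35 1.22 3.378
v -2.198 2.049 2.022
v -1.77 2.441 2.299
v -1.408 1.469 2.37
v -1.484 2.588 2.856
v -1.224 1.833 3.522
v -1.122 1.616 2.926
v -1.282 2.082 2.514
v -1.937 2.793 3.264
v -1.677 2.038 3.93
v -2.306 2.152 3.995
v -2.467 2.618 3.583
v -1.448 2.434 3.479
v -2.603 1.562 2.13
v -2.343 0.807 2.796
v -1.813 0.982 2.477
v -1.974 1.448 2.065
v -3.056 1.767 2.538
v -2.796 1.012 3.204
v -2.998 1.518 3.546
v -3.158 1.984 3.134
v -2.832 1.166 2.581
f 2 1 4
f 2 4 3
f 4 1 5
f 4 5 3
f 5 1 6
f 5 6 3
f 6 1 7
f 6 7 3
f 7 1 8
f 7 8 3
f 8 1 9
f 8 9 3
f 9 1 10
f 9 10 3
f 10 1 11
f 10 11 3
f 11 1 12
f 11 12 3
f 12 1 13
f 12 13 3
f 13 1 14
f 13 14 3
f 14 1 2
f 14 2 3
f 15 52 31
f 52 26 55
f 31 55 20
f 52 55 31
f 15 31 27
f 31 20 32
f 27 32 16
f 31 32 27
f 15 27 36
f 27 16 37
f 36 37 22
f 27 37 36
f 15 36 48
f 36 22 51
f 48 51 25
f 36 51 48
f 15 48 52
f 48 25 56
f 52 56 26
f 48 56 52
f 16 32 43
f 32 20 46
f 43 46 24
f 32 46 43
f 20 55 33
f 55 26 54
f 33 54 19
f 55 54 33
f 26 56 53
f 56 25 49
f 53 49 17
f 56 49 53
f 25 51 50
f 51 22 38
f 50 38 21
f 51 38 50
f 22 37 42
f 37 16 39
f 42 39 23
f 37 39 42
f 18 44 30
f 44 24 45
f 30 45 19
f 44 45 30
f 18 30 28
f 30 19 29
f 28 29 17
f 30 29 28
f 18 28 35
f 28 17 34
f 35 34 21
f 28 34 35
f 18 35 40
f 35 21 41
f 40 41 23
f 35 41 40
f 18 40 44
f 40 23 47
f 44 47 24
f 40 47 44
f 19 45 33
f 45 24 46
f 33 46 20
f 45 46 33
f 17 29 53
f 29 19 54
f 53 54 26
f 29 54 53
f 21 34 50
f 34 17 49
f 50 49 25
f 34 49 50
f 23 41 42
f 41 21 38
f 42 38 22
f 41 38 42
f 24 47 43
f 47 23 39
f 43 39 16
f 47 39 43



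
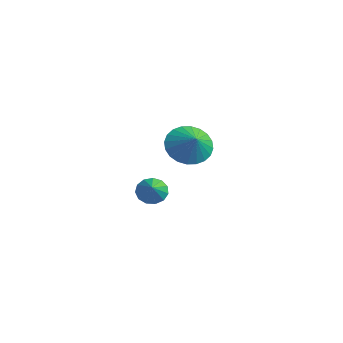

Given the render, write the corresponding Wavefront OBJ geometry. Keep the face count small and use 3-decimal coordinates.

v 0.493 -3.172 2.518
v 0.843 -3.268 2.066
v 1.147 -3.628 3.122
v 0.931 -2.979 2.19
v 0.879 -2.751 2.418
v 0.705 -2.656 2.678
v 0.463 -2.726 2.888
v 0.231 -2.937 2.979
v 0.082 -3.222 2.925
v 0.064 -3.492 2.741
v 0.182 -3.66 2.487
v 0.398 -3.673 2.242
v 0.645 -3.527 2.085
v -3.658 1.471 1.768
v -3.028 1.359 1.039
v -2.902 1.269 2.452
v -2.993 1.729 1.11
v -3.059 2.06 1.281
v -3.217 2.301 1.526
v -3.442 2.416 1.808
v -3.699 2.387 2.084
v -3.951 2.219 2.312
v -4.157 1.937 2.456
v -4.288 1.584 2.496
v -4.323 1.214 2.425
v -4.256 0.883 2.254
v -4.099 0.642 2.009
v -3.874 0.527 1.727
v -3.617 0.555 1.451
v -3.365 0.724 1.223
v -3.158 1.006 1.079
f 2 1 4
f 2 4 3
f 4 1 5
f 4 5 3
f 5 1 6
f 5 6 3
f 6 1 7
f 6 7 3
f 7 1 8
f 7 8 3
f 8 1 9
f 8 9 3
f 9 1 10
f 9 10 3
f 10 1 11
f 10 11 3
f 11 1 12
f 11 12 3
f 12 1 13
f 12 13 3
f 13 1 2
f 13 2 3
f 15 14 17
f 15 17 16
f 17 14 18
f 17 18 16
f 18 14 19
f 18 19 16
f 19 14 20
f 19 20 16
f 20 14 21
f 20 21 16
f 21 14 22
f 21 22 16
f 22 14 23
f 22 23 16
f 23 14 24
f 23 24 16
f 24 14 25
f 24 25 16
f 25 14 26
f 25 26 16
f 26 14 27
f 26 27 16
f 27 14 28
f 27 28 16
f 28 14 29
f 28 29 16
f 29 14 30
f 29 30 16
f 30 14 31
f 30 31 16
f 31 14 15
f 31 15 16



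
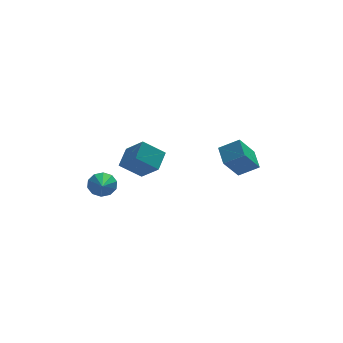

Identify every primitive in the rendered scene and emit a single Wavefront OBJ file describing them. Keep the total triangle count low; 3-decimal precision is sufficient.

v -2.948 -3.625 1.791
v -4.244 -3.496 2.787
v -2.29 -2.535 2.505
v -3.586 -2.406 3.502
v -2.214 -4.794 2.898
v -3.51 -4.665 3.895
v -1.556 -3.704 3.613
v -2.852 -3.575 4.609
v 3.416 -2.632 2.269
v 3.452 -1.271 2.874
v 2.219 -2.273 1.533
v 2.255 -0.912 2.138
v 4.505 -2.008 0.802
v 4.541 -0.647 1.407
v 3.308 -1.649 0.066
v 3.344 -0.288 0.671
v -3.699 4.795 -3.324
v -3.276 4.367 -4.059
v -4.061 2.845 -2.396
v -2.865 4.483 -3.656
v -2.773 4.717 -3.126
v -3.034 4.982 -2.671
v -3.549 5.175 -2.466
v -4.121 5.223 -2.589
v -4.532 5.108 -2.992
v -4.625 4.873 -3.522
v -4.364 4.608 -3.976
v -3.848 4.415 -4.182
f 2 4 1
f 5 2 1
f 1 4 3
f 3 5 1
f 2 8 4
f 6 2 5
f 6 8 2
f 4 8 3
f 7 5 3
f 3 8 7
f 7 6 5
f 8 6 7
f 10 12 9
f 13 10 9
f 9 12 11
f 11 13 9
f 10 16 12
f 14 10 13
f 14 16 10
f 12 16 11
f 15 13 11
f 11 16 15
f 15 14 13
f 16 14 15
f 18 17 20
f 18 20 19
f 20 17 21
f 20 21 19
f 21 17 22
f 21 22 19
f 22 17 23
f 22 23 19
f 23 17 24
f 23 24 19
f 24 17 25
f 24 25 19
f 25 17 26
f 25 26 19
f 26 17 27
f 26 27 19
f 27 17 28
f 27 28 19
f 28 17 18
f 28 18 19



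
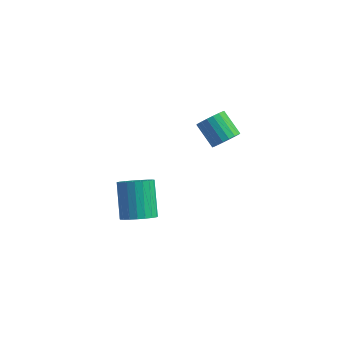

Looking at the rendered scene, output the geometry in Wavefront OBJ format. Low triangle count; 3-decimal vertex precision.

v 1.717 3.23 2.754
v 2.036 2.841 3.35
v 0.942 3.342 4.262
v 0.623 3.73 3.666
v 2.192 3.151 3.367
v 1.098 3.651 4.28
v 2.254 3.476 3.263
v 1.16 3.977 4.175
v 2.21 3.753 3.058
v 1.116 4.253 3.97
v 2.068 3.925 2.793
v 0.973 4.426 3.705
v 1.856 3.961 2.52
v 0.762 4.461 3.432
v 1.617 3.851 2.293
v 0.523 4.352 3.205
v 1.398 3.618 2.158
v 0.304 4.119 3.07
v 1.242 3.309 2.14
v 0.148 3.809 3.053
v 1.18 2.983 2.245
v 0.086 3.484 3.157
v 1.224 2.707 2.45
v 0.13 3.207 3.362
v 1.367 2.534 2.715
v 0.272 3.035 3.627
v 1.578 2.499 2.988
v 0.484 2.999 3.9
v 1.817 2.608 3.215
v 0.723 3.109 4.127
v 0.017 -2.772 1.246
v 0.772 -2.301 1.256
v 0.038 -1.156 2.763
v -0.717 -1.628 2.754
v 0.567 -2.112 1.013
v -0.167 -0.968 2.52
v 0.266 -2.038 0.81
v -0.468 -0.893 2.317
v -0.077 -2.09 0.682
v -0.811 -0.946 2.19
v -0.404 -2.261 0.653
v -1.138 -1.116 2.16
v -0.659 -2.519 0.725
v -1.393 -1.375 2.232
v -0.796 -2.822 0.888
v -1.53 -1.677 2.395
v -0.793 -3.116 1.113
v -1.527 -1.971 2.62
v -0.65 -3.351 1.361
v -1.384 -2.206 2.868
v -0.391 -3.485 1.589
v -1.125 -2.34 3.096
v -0.062 -3.496 1.758
v -0.796 -2.352 3.265
v 0.281 -3.383 1.838
v -0.453 -2.238 3.345
v 0.578 -3.163 1.816
v -0.156 -2.018 3.324
v 0.778 -2.876 1.696
v 0.044 -1.731 3.203
v 0.847 -2.571 1.498
v 0.113 -1.427 3.005
f 2 1 5
f 2 5 3
f 3 5 6
f 3 6 4
f 5 1 7
f 5 7 6
f 6 7 8
f 6 8 4
f 7 1 9
f 7 9 8
f 8 9 10
f 8 10 4
f 9 1 11
f 9 11 10
f 10 11 12
f 10 12 4
f 11 1 13
f 11 13 12
f 12 13 14
f 12 14 4
f 13 1 15
f 13 15 14
f 14 15 16
f 14 16 4
f 15 1 17
f 15 17 16
f 16 17 18
f 16 18 4
f 17 1 19
f 17 19 18
f 18 19 20
f 18 20 4
f 19 1 21
f 19 21 20
f 20 21 22
f 20 22 4
f 21 1 23
f 21 23 22
f 22 23 24
f 22 24 4
f 23 1 25
f 23 25 24
f 24 25 26
f 24 26 4
f 25 1 27
f 25 27 26
f 26 27 28
f 26 28 4
f 27 1 29
f 27 29 28
f 28 29 30
f 28 30 4
f 29 1 2
f 29 2 30
f 30 2 3
f 30 3 4
f 32 31 35
f 32 35 33
f 33 35 36
f 33 36 34
f 35 31 37
f 35 37 36
f 36 37 38
f 36 38 34
f 37 31 39
f 37 39 38
f 38 39 40
f 38 40 34
f 39 31 41
f 39 41 40
f 40 41 42
f 40 42 34
f 41 31 43
f 41 43 42
f 42 43 44
f 42 44 34
f 43 31 45
f 43 45 44
f 44 45 46
f 44 46 34
f 45 31 47
f 45 47 46
f 46 47 48
f 46 48 34
f 47 31 49
f 47 49 48
f 48 49 50
f 48 50 34
f 49 31 51
f 49 51 50
f 50 51 52
f 50 52 34
f 51 31 53
f 51 53 52
f 52 53 54
f 52 54 34
f 53 31 55
f 53 55 54
f 54 55 56
f 54 56 34
f 55 31 57
f 55 57 56
f 56 57 58
f 56 58 34
f 57 31 59
f 57 59 58
f 58 59 60
f 58 60 34
f 59 31 61
f 59 61 60
f 60 61 62
f 60 62 34
f 61 31 32
f 61 32 62
f 62 32 33
f 62 33 34



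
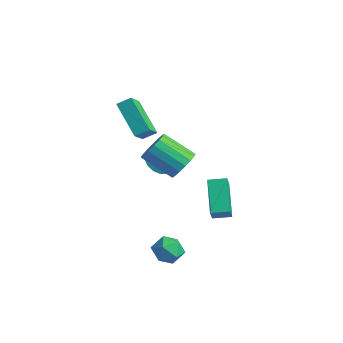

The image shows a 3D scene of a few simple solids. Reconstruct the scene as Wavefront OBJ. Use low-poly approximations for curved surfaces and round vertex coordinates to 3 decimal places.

v -4.126 -0.113 2.282
v -3.595 -0.997 3.123
v -3.744 0.486 2.671
v -3.213 -0.398 3.512
v -2.427 -0.342 0.968
v -1.896 -1.226 1.809
v -2.045 0.257 1.357
v -1.514 -0.627 2.198
v 0.647 -0.297 0.644
v 1.267 -0.697 1.124
v -0.067 -1.502 2.176
v -0.687 -1.103 1.696
v 1.204 -0.332 1.324
v -0.13 -1.137 2.376
v 1.014 0.041 1.369
v -0.32 -0.764 2.421
v 0.74 0.337 1.247
v -0.594 -0.468 2.299
v 0.444 0.487 0.987
v -0.89 -0.318 2.039
v 0.195 0.458 0.649
v -1.139 -0.348 1.701
v 0.05 0.255 0.309
v -1.284 -0.55 1.361
v 0.041 -0.074 0.047
v -1.293 -0.879 1.098
v 0.171 -0.454 -0.079
v -1.163 -1.259 0.972
v 0.41 -0.798 -0.04
v -0.924 -1.604 1.012
v 0.704 -1.028 0.157
v -0.63 -1.833 1.209
v 0.984 -1.09 0.465
v -0.35 -1.895 1.517
v 1.187 -0.971 0.814
v -0.147 -1.776 1.866
v -3.577 1.613 -2.016
v -2.997 1.97 -2.619
v -2.743 1.867 -1.064
v -3.241 2.309 -2.496
v -3.562 2.489 -2.263
v -3.886 2.468 -1.973
v -4.14 2.251 -1.693
v -4.264 1.888 -1.487
v -4.231 1.462 -1.402
v -4.048 1.071 -1.458
v -3.757 0.804 -1.641
v -3.425 0.722 -1.911
v -3.127 0.844 -2.204
v -2.933 1.143 -2.454
v -2.886 1.549 -2.604
v 0.012 2.032 -4.527
v 0.341 1.608 -3.768
v -1.434 3.057 -3.329
v -1.106 2.633 -2.569
v 0.646 2.767 -4.391
v 0.974 2.343 -3.631
v -0.801 3.792 -3.192
v -0.472 3.368 -2.433
v 2.262 -1.874 -3.149
v 2.656 -2.359 -3.758
v 1.024 -2.061 -3.802
v 1.418 -2.546 -4.411
v 1.341 -2.847 -3.595
v 2.106 -2.732 -3.192
v 1.574 -1.688 -4.368
v 2.339 -1.573 -3.965
v 2.231 -2.245 -4.511
v 2.087 -2.961 -4.034
v 1.593 -1.459 -3.526
v 1.449 -2.175 -3.049
f 2 4 1
f 5 2 1
f 1 4 3
f 3 5 1
f 2 8 4
f 6 2 5
f 6 8 2
f 4 8 3
f 7 5 3
f 3 8 7
f 7 6 5
f 8 6 7
f 10 9 13
f 10 13 11
f 11 13 14
f 11 14 12
f 13 9 15
f 13 15 14
f 14 15 16
f 14 16 12
f 15 9 17
f 15 17 16
f 16 17 18
f 16 18 12
f 17 9 19
f 17 19 18
f 18 19 20
f 18 20 12
f 19 9 21
f 19 21 20
f 20 21 22
f 20 22 12
f 21 9 23
f 21 23 22
f 22 23 24
f 22 24 12
f 23 9 25
f 23 25 24
f 24 25 26
f 24 26 12
f 25 9 27
f 25 27 26
f 26 27 28
f 26 28 12
f 27 9 29
f 27 29 28
f 28 29 30
f 28 30 12
f 29 9 31
f 29 31 30
f 30 31 32
f 30 32 12
f 31 9 33
f 31 33 32
f 32 33 34
f 32 34 12
f 33 9 35
f 33 35 34
f 34 35 36
f 34 36 12
f 35 9 10
f 35 10 36
f 36 10 11
f 36 11 12
f 38 37 40
f 38 40 39
f 40 37 41
f 40 41 39
f 41 37 42
f 41 42 39
f 42 37 43
f 42 43 39
f 43 37 44
f 43 44 39
f 44 37 45
f 44 45 39
f 45 37 46
f 45 46 39
f 46 37 47
f 46 47 39
f 47 37 48
f 47 48 39
f 48 37 49
f 48 49 39
f 49 37 50
f 49 50 39
f 50 37 51
f 50 51 39
f 51 37 38
f 51 38 39
f 53 55 52
f 56 53 52
f 52 55 54
f 54 56 52
f 53 59 55
f 57 53 56
f 57 59 53
f 55 59 54
f 58 56 54
f 54 59 58
f 58 57 56
f 59 57 58
f 60 71 65
f 60 65 61
f 60 61 67
f 60 67 70
f 60 70 71
f 61 65 69
f 65 71 64
f 71 70 62
f 70 67 66
f 67 61 68
f 63 69 64
f 63 64 62
f 63 62 66
f 63 66 68
f 63 68 69
f 64 69 65
f 62 64 71
f 66 62 70
f 68 66 67
f 69 68 61



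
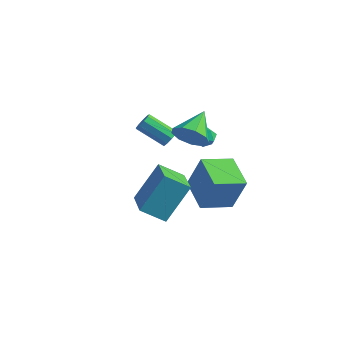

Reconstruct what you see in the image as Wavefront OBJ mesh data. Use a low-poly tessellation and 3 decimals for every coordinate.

v -0.144 1.861 -3.367
v 0.518 2.032 -1.477
v 0.74 3.246 -3.802
v 1.402 3.417 -1.912
v 1.338 0.783 -3.788
v 2 0.954 -1.898
v 2.222 2.168 -4.223
v 2.884 2.339 -2.333
v 0.068 -2.609 -1.41
v 0.511 -1.351 0.288
v 1.061 -2.018 -2.107
v 1.504 -0.759 -0.409
v 1.436 -4.061 -0.691
v 1.879 -2.802 1.007
v 2.429 -3.469 -1.388
v 2.872 -2.211 0.31
v 0.13 0.116 0.976
v 0.406 0.161 1.402
v -0.873 -0.211 2.27
v -1.15 -0.256 1.844
v 0.261 0.468 1.321
v -1.018 0.096 2.189
v 0.055 0.61 1.078
v -1.224 0.238 1.946
v -0.116 0.521 0.787
v -1.395 0.149 1.655
v -0.172 0.242 0.585
v -1.452 -0.129 1.453
v -0.087 -0.096 0.566
v -1.367 -0.467 1.434
v 0.099 -0.334 0.738
v -1.18 -0.706 1.606
v 0.3 -0.363 1.022
v -0.979 -0.734 1.89
v 0.421 -0.167 1.284
v -0.858 -0.539 2.152
v 1.881 -0.846 2.437
v 2.316 -0.432 1.741
v 1.619 0.646 3.163
v 1.701 -0.478 1.614
v 1.17 -0.696 1.872
v 0.972 -0.985 2.395
v 1.199 -1.209 2.938
v 1.744 -1.263 3.246
v 2.354 -1.123 3.176
v 2.742 -0.853 2.761
v 2.727 -0.58 2.194
v -0.154 3.47 -0.341
v 0.398 3.508 -0.644
v -0.318 2.552 -0.756
v 0.234 2.59 -1.059
v 0.222 2.525 -0.432
v 0.324 3.092 -0.175
v -0.244 2.968 -1.225
v -0.142 3.535 -0.968
v 0.342 3.198 -1.19
v 0.631 2.925 -0.7
v -0.551 3.135 -0.7
v -0.262 2.862 -0.21
f 2 4 1
f 5 2 1
f 1 4 3
f 3 5 1
f 2 8 4
f 6 2 5
f 6 8 2
f 4 8 3
f 7 5 3
f 3 8 7
f 7 6 5
f 8 6 7
f 10 12 9
f 13 10 9
f 9 12 11
f 11 13 9
f 10 16 12
f 14 10 13
f 14 16 10
f 12 16 11
f 15 13 11
f 11 16 15
f 15 14 13
f 16 14 15
f 18 17 21
f 18 21 19
f 19 21 22
f 19 22 20
f 21 17 23
f 21 23 22
f 22 23 24
f 22 24 20
f 23 17 25
f 23 25 24
f 24 25 26
f 24 26 20
f 25 17 27
f 25 27 26
f 26 27 28
f 26 28 20
f 27 17 29
f 27 29 28
f 28 29 30
f 28 30 20
f 29 17 31
f 29 31 30
f 30 31 32
f 30 32 20
f 31 17 33
f 31 33 32
f 32 33 34
f 32 34 20
f 33 17 35
f 33 35 34
f 34 35 36
f 34 36 20
f 35 17 18
f 35 18 36
f 36 18 19
f 36 19 20
f 38 37 40
f 38 40 39
f 40 37 41
f 40 41 39
f 41 37 42
f 41 42 39
f 42 37 43
f 42 43 39
f 43 37 44
f 43 44 39
f 44 37 45
f 44 45 39
f 45 37 46
f 45 46 39
f 46 37 47
f 46 47 39
f 47 37 38
f 47 38 39
f 48 59 53
f 48 53 49
f 48 49 55
f 48 55 58
f 48 58 59
f 49 53 57
f 53 59 52
f 59 58 50
f 58 55 54
f 55 49 56
f 51 57 52
f 51 52 50
f 51 50 54
f 51 54 56
f 51 56 57
f 52 57 53
f 50 52 59
f 54 50 58
f 56 54 55
f 57 56 49



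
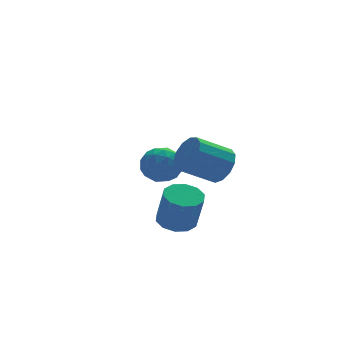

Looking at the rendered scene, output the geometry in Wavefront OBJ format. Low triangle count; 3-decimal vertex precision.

v -0.238 1.986 0.75
v 0.723 1.906 0.667
v -0.423 0.794 -0.247
v 0.538 0.714 -0.33
v 0.103 0.479 0.501
v 0.217 1.215 1.118
v 0.083 1.485 -0.698
v 0.197 2.221 -0.081
v 0.921 1.596 -0.228
v 0.933 0.974 0.513
v -0.633 1.726 -0.093
v -0.621 1.104 0.648
v 0.259 2.051 0.796
v 0.041 0.649 -0.376
v -0.215 0.511 0.112
v 0.35 0.464 0.064
v -0.038 1.645 1.061
v 0.526 1.598 1.012
v 0.162 0.759 0.915
v -0.226 1.102 -0.592
v 0.338 1.055 -0.641
v -0.05 2.236 0.356
v 0.515 2.189 0.308
v 0.138 1.941 -0.495
v 0.94 1.822 0.221
v 0.831 1.121 -0.365
v 0.564 1.574 -0.581
v 0.631 2.007 -0.218
v 0.947 1.456 0.657
v 0.838 0.755 0.071
v 0.583 0.617 0.559
v 0.65 1.05 0.922
v 1.063 1.274 0.131
v -0.538 1.945 0.349
v -0.647 1.244 -0.237
v -0.35 1.65 -0.502
v -0.283 2.083 -0.139
v -0.531 1.579 0.785
v -0.64 0.878 0.199
v -0.331 0.693 0.638
v -0.264 1.126 1.001
v -0.763 1.426 0.289
v 0.555 -3.516 2.219
v 0.951 -2.952 2.767
v -0.46 -2.8 3.629
v -0.855 -3.364 3.081
v 0.757 -2.679 2.401
v -0.654 -2.527 3.264
v 0.499 -2.671 1.978
v -0.912 -2.52 2.84
v 0.259 -2.932 1.631
v -1.152 -2.78 2.493
v 0.113 -3.378 1.471
v -1.298 -3.226 2.333
v 0.107 -3.868 1.548
v -1.303 -3.716 2.41
v 0.244 -4.246 1.838
v -1.166 -4.094 2.701
v 0.48 -4.392 2.249
v -0.931 -4.24 3.112
v 0.739 -4.26 2.651
v -0.671 -4.109 3.513
v 0.94 -3.892 2.915
v -0.47 -3.74 3.777
v 1.019 -3.404 2.958
v -0.391 -3.253 3.82
v -0.802 -2.273 -1.086
v 0.026 -2.387 -1.174
v 0.129 -2.881 0.438
v -0.698 -2.767 0.526
v -0.053 -1.898 -1.02
v 0.05 -2.392 0.593
v -0.418 -1.552 -0.89
v -0.315 -2.046 0.723
v -0.929 -1.482 -0.836
v -0.826 -1.975 0.777
v -1.392 -1.713 -0.877
v -1.289 -2.207 0.736
v -1.629 -2.159 -0.998
v -1.526 -2.653 0.614
v -1.55 -2.648 -1.153
v -1.447 -3.142 0.46
v -1.185 -2.994 -1.283
v -1.082 -3.488 0.33
v -0.674 -3.065 -1.337
v -0.571 -3.558 0.276
v -0.211 -2.833 -1.296
v -0.108 -3.327 0.317
f 1 38 17
f 38 12 41
f 17 41 6
f 38 41 17
f 1 17 13
f 17 6 18
f 13 18 2
f 17 18 13
f 1 13 22
f 13 2 23
f 22 23 8
f 13 23 22
f 1 22 34
f 22 8 37
f 34 37 11
f 22 37 34
f 1 34 38
f 34 11 42
f 38 42 12
f 34 42 38
f 2 18 29
f 18 6 32
f 29 32 10
f 18 32 29
f 6 41 19
f 41 12 40
f 19 40 5
f 41 40 19
f 12 42 39
f 42 11 35
f 39 35 3
f 42 35 39
f 11 37 36
f 37 8 24
f 36 24 7
f 37 24 36
f 8 23 28
f 23 2 25
f 28 25 9
f 23 25 28
f 4 30 16
f 30 10 31
f 16 31 5
f 30 31 16
f 4 16 14
f 16 5 15
f 14 15 3
f 16 15 14
f 4 14 21
f 14 3 20
f 21 20 7
f 14 20 21
f 4 21 26
f 21 7 27
f 26 27 9
f 21 27 26
f 4 26 30
f 26 9 33
f 30 33 10
f 26 33 30
f 5 31 19
f 31 10 32
f 19 32 6
f 31 32 19
f 3 15 39
f 15 5 40
f 39 40 12
f 15 40 39
f 7 20 36
f 20 3 35
f 36 35 11
f 20 35 36
f 9 27 28
f 27 7 24
f 28 24 8
f 27 24 28
f 10 33 29
f 33 9 25
f 29 25 2
f 33 25 29
f 44 43 47
f 44 47 45
f 45 47 48
f 45 48 46
f 47 43 49
f 47 49 48
f 48 49 50
f 48 50 46
f 49 43 51
f 49 51 50
f 50 51 52
f 50 52 46
f 51 43 53
f 51 53 52
f 52 53 54
f 52 54 46
f 53 43 55
f 53 55 54
f 54 55 56
f 54 56 46
f 55 43 57
f 55 57 56
f 56 57 58
f 56 58 46
f 57 43 59
f 57 59 58
f 58 59 60
f 58 60 46
f 59 43 61
f 59 61 60
f 60 61 62
f 60 62 46
f 61 43 63
f 61 63 62
f 62 63 64
f 62 64 46
f 63 43 65
f 63 65 64
f 64 65 66
f 64 66 46
f 65 43 44
f 65 44 66
f 66 44 45
f 66 45 46
f 68 67 71
f 68 71 69
f 69 71 72
f 69 72 70
f 71 67 73
f 71 73 72
f 72 73 74
f 72 74 70
f 73 67 75
f 73 75 74
f 74 75 76
f 74 76 70
f 75 67 77
f 75 77 76
f 76 77 78
f 76 78 70
f 77 67 79
f 77 79 78
f 78 79 80
f 78 80 70
f 79 67 81
f 79 81 80
f 80 81 82
f 80 82 70
f 81 67 83
f 81 83 82
f 82 83 84
f 82 84 70
f 83 67 85
f 83 85 84
f 84 85 86
f 84 86 70
f 85 67 87
f 85 87 86
f 86 87 88
f 86 88 70
f 87 67 68
f 87 68 88
f 88 68 69
f 88 69 70



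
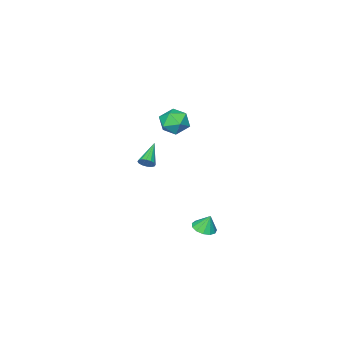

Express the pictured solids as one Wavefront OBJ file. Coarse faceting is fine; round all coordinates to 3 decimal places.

v 1.307 2.013 -4.504
v 2.033 2.127 -4.414
v 1.133 2.327 -3.496
v 1.874 2.486 -4.553
v 1.535 2.696 -4.677
v 1.124 2.688 -4.746
v 0.771 2.467 -4.738
v 0.588 2.101 -4.656
v 0.633 1.708 -4.525
v 0.893 1.411 -4.388
v 1.283 1.306 -4.288
v 1.682 1.425 -4.256
v 1.961 1.731 -4.303
v 1.232 0.458 3.687
v 1.711 0.971 4.337
v 2.569 0.049 3.023
v 3.048 0.562 3.673
v 2.592 -0.237 3.936
v 1.766 0.016 4.347
v 2.514 1.004 3.013
v 1.688 1.257 3.424
v 2.504 1.309 3.92
v 2.552 0.542 4.491
v 1.728 0.478 2.869
v 1.776 -0.289 3.44
v 2.416 -1.444 -0.322
v 2.621 -1.251 0.116
v 1.184 -2.096 0.542
v 2.456 -1.059 0.026
v 2.28 -0.969 -0.158
v 2.141 -1.007 -0.385
v 2.075 -1.162 -0.595
v 2.101 -1.392 -0.732
v 2.211 -1.636 -0.759
v 2.376 -1.828 -0.669
v 2.552 -1.918 -0.486
v 2.691 -1.88 -0.259
v 2.757 -1.725 -0.048
v 2.731 -1.495 0.089
f 2 1 4
f 2 4 3
f 4 1 5
f 4 5 3
f 5 1 6
f 5 6 3
f 6 1 7
f 6 7 3
f 7 1 8
f 7 8 3
f 8 1 9
f 8 9 3
f 9 1 10
f 9 10 3
f 10 1 11
f 10 11 3
f 11 1 12
f 11 12 3
f 12 1 13
f 12 13 3
f 13 1 2
f 13 2 3
f 14 25 19
f 14 19 15
f 14 15 21
f 14 21 24
f 14 24 25
f 15 19 23
f 19 25 18
f 25 24 16
f 24 21 20
f 21 15 22
f 17 23 18
f 17 18 16
f 17 16 20
f 17 20 22
f 17 22 23
f 18 23 19
f 16 18 25
f 20 16 24
f 22 20 21
f 23 22 15
f 27 26 29
f 27 29 28
f 29 26 30
f 29 30 28
f 30 26 31
f 30 31 28
f 31 26 32
f 31 32 28
f 32 26 33
f 32 33 28
f 33 26 34
f 33 34 28
f 34 26 35
f 34 35 28
f 35 26 36
f 35 36 28
f 36 26 37
f 36 37 28
f 37 26 38
f 37 38 28
f 38 26 39
f 38 39 28
f 39 26 27
f 39 27 28



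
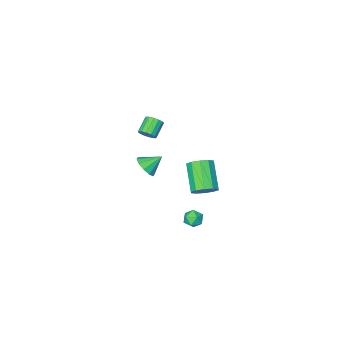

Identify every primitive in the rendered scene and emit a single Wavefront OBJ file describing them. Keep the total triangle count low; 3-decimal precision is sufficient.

v 1.793 -3.256 -3.576
v 2.302 -2.704 -3.223
v 0.867 -2.884 -2.824
v 2.071 -2.475 -3.62
v 1.735 -2.545 -4
v 1.42 -2.886 -4.219
v 1.248 -3.369 -4.192
v 1.284 -3.808 -3.93
v 1.515 -4.037 -3.533
v 1.852 -3.967 -3.152
v 2.166 -3.626 -2.934
v 2.338 -3.143 -2.961
v 3.062 4.44 -0.011
v 3.386 4.86 0.588
v 2.762 3.54 1.85
v 2.438 3.12 1.251
v 2.922 5.018 0.524
v 2.298 3.698 1.786
v 2.511 4.955 0.256
v 1.888 3.636 1.518
v 2.311 4.696 -0.115
v 1.687 3.376 1.148
v 2.397 4.339 -0.445
v 1.774 3.019 0.817
v 2.738 4.02 -0.61
v 2.114 2.7 0.652
v 3.202 3.862 -0.546
v 2.578 2.542 0.716
v 3.612 3.924 -0.278
v 2.989 2.605 0.984
v 3.813 4.184 0.092
v 3.189 2.864 1.355
v 3.726 4.541 0.423
v 3.103 3.221 1.685
v 1.444 -3.56 -1.011
v 1.681 -3.285 -0.546
v 0.852 -3.725 0.136
v 0.616 -4 -0.329
v 1.48 -3.086 -0.662
v 0.651 -3.526 0.02
v 1.27 -3.014 -0.871
v 0.441 -3.454 -0.189
v 1.106 -3.089 -1.118
v 0.277 -3.529 -0.436
v 1.033 -3.289 -1.336
v 0.204 -3.73 -0.654
v 1.07 -3.563 -1.467
v 0.242 -4.003 -0.785
v 1.208 -3.835 -1.476
v 0.379 -4.275 -0.794
v 1.409 -4.034 -1.36
v 0.58 -4.474 -0.678
v 1.619 -4.106 -1.151
v 0.79 -4.546 -0.469
v 1.783 -4.031 -0.904
v 0.954 -4.471 -0.222
v 1.856 -3.83 -0.686
v 1.027 -4.271 -0.004
v 1.818 -3.557 -0.555
v 0.99 -3.997 0.127
v 2.849 4.014 -2.436
v 3.427 4.234 -2.266
v 3.293 3.366 -3.114
v 3.871 3.586 -2.944
v 3.528 3.235 -2.531
v 3.253 3.636 -2.112
v 3.467 3.964 -3.268
v 3.192 4.365 -2.849
v 3.809 4.203 -2.781
v 3.847 3.753 -2.325
v 2.873 3.847 -3.055
v 2.911 3.397 -2.599
f 2 1 4
f 2 4 3
f 4 1 5
f 4 5 3
f 5 1 6
f 5 6 3
f 6 1 7
f 6 7 3
f 7 1 8
f 7 8 3
f 8 1 9
f 8 9 3
f 9 1 10
f 9 10 3
f 10 1 11
f 10 11 3
f 11 1 12
f 11 12 3
f 12 1 2
f 12 2 3
f 14 13 17
f 14 17 15
f 15 17 18
f 15 18 16
f 17 13 19
f 17 19 18
f 18 19 20
f 18 20 16
f 19 13 21
f 19 21 20
f 20 21 22
f 20 22 16
f 21 13 23
f 21 23 22
f 22 23 24
f 22 24 16
f 23 13 25
f 23 25 24
f 24 25 26
f 24 26 16
f 25 13 27
f 25 27 26
f 26 27 28
f 26 28 16
f 27 13 29
f 27 29 28
f 28 29 30
f 28 30 16
f 29 13 31
f 29 31 30
f 30 31 32
f 30 32 16
f 31 13 33
f 31 33 32
f 32 33 34
f 32 34 16
f 33 13 14
f 33 14 34
f 34 14 15
f 34 15 16
f 36 35 39
f 36 39 37
f 37 39 40
f 37 40 38
f 39 35 41
f 39 41 40
f 40 41 42
f 40 42 38
f 41 35 43
f 41 43 42
f 42 43 44
f 42 44 38
f 43 35 45
f 43 45 44
f 44 45 46
f 44 46 38
f 45 35 47
f 45 47 46
f 46 47 48
f 46 48 38
f 47 35 49
f 47 49 48
f 48 49 50
f 48 50 38
f 49 35 51
f 49 51 50
f 50 51 52
f 50 52 38
f 51 35 53
f 51 53 52
f 52 53 54
f 52 54 38
f 53 35 55
f 53 55 54
f 54 55 56
f 54 56 38
f 55 35 57
f 55 57 56
f 56 57 58
f 56 58 38
f 57 35 59
f 57 59 58
f 58 59 60
f 58 60 38
f 59 35 36
f 59 36 60
f 60 36 37
f 60 37 38
f 61 72 66
f 61 66 62
f 61 62 68
f 61 68 71
f 61 71 72
f 62 66 70
f 66 72 65
f 72 71 63
f 71 68 67
f 68 62 69
f 64 70 65
f 64 65 63
f 64 63 67
f 64 67 69
f 64 69 70
f 65 70 66
f 63 65 72
f 67 63 71
f 69 67 68
f 70 69 62



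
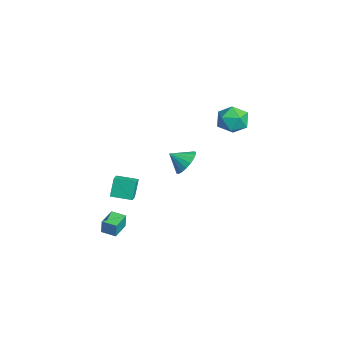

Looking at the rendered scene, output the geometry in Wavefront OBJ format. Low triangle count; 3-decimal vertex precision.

v -3.76 3.821 2.502
v -3.327 4.235 1.73
v -2.513 2.865 2.69
v -2.08 3.279 1.918
v -2.197 3.789 2.744
v -2.967 4.38 2.628
v -2.873 2.72 1.792
v -3.643 3.311 1.676
v -2.778 3.555 1.291
v -2.36 4.215 1.879
v -3.48 2.885 2.541
v -3.062 3.545 3.129
v -2.053 0.908 -0.301
v -1.492 0.411 -0.743
v -2.307 0.052 0.341
v -1.273 0.558 -0.46
v -1.207 0.774 -0.145
v -1.31 1.017 0.138
v -1.559 1.238 0.335
v -1.906 1.394 0.406
v -2.282 1.454 0.337
v -2.613 1.406 0.141
v -2.833 1.259 -0.142
v -2.898 1.043 -0.456
v -2.796 0.8 -0.74
v -2.547 0.579 -0.937
v -2.199 0.423 -1.007
v -1.823 0.363 -0.938
v -1.104 -3.152 -1.572
v -1.473 -2.885 -0.484
v -0.702 -2.041 -1.709
v -1.071 -1.773 -0.621
v -0.349 -3.387 -1.259
v -0.718 -3.119 -0.171
v 0.053 -2.275 -1.396
v -0.316 -2.008 -0.308
v 2.556 -4.249 -1.81
v 2.649 -4.217 -0.966
v 1.684 -3.633 -1.737
v 1.778 -3.601 -0.893
v 3.022 -3.579 -1.887
v 3.116 -3.547 -1.043
v 2.151 -2.963 -1.814
v 2.244 -2.931 -0.97
f 1 12 6
f 1 6 2
f 1 2 8
f 1 8 11
f 1 11 12
f 2 6 10
f 6 12 5
f 12 11 3
f 11 8 7
f 8 2 9
f 4 10 5
f 4 5 3
f 4 3 7
f 4 7 9
f 4 9 10
f 5 10 6
f 3 5 12
f 7 3 11
f 9 7 8
f 10 9 2
f 14 13 16
f 14 16 15
f 16 13 17
f 16 17 15
f 17 13 18
f 17 18 15
f 18 13 19
f 18 19 15
f 19 13 20
f 19 20 15
f 20 13 21
f 20 21 15
f 21 13 22
f 21 22 15
f 22 13 23
f 22 23 15
f 23 13 24
f 23 24 15
f 24 13 25
f 24 25 15
f 25 13 26
f 25 26 15
f 26 13 27
f 26 27 15
f 27 13 28
f 27 28 15
f 28 13 14
f 28 14 15
f 30 32 29
f 33 30 29
f 29 32 31
f 31 33 29
f 30 36 32
f 34 30 33
f 34 36 30
f 32 36 31
f 35 33 31
f 31 36 35
f 35 34 33
f 36 34 35
f 38 40 37
f 41 38 37
f 37 40 39
f 39 41 37
f 38 44 40
f 42 38 41
f 42 44 38
f 40 44 39
f 43 41 39
f 39 44 43
f 43 42 41
f 44 42 43



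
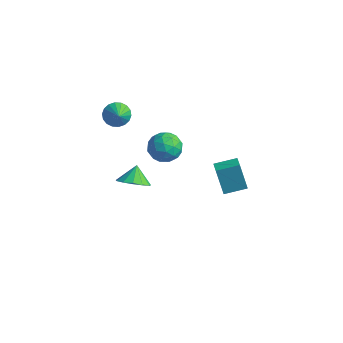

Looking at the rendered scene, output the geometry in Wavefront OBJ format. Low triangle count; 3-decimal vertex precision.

v 3.236 -2.587 0.974
v 2.64 -2.562 2.641
v 4.052 -1.56 1.251
v 3.456 -1.536 2.917
v 3.904 -3.184 1.223
v 3.308 -3.16 2.889
v 4.72 -2.158 1.499
v 4.124 -2.133 3.166
v -0.833 -1.292 1.097
v -0.241 -2.172 1.045
v -2.139 -2.208 1.735
v -1.547 -3.088 1.683
v -1.307 -2.327 2.384
v -0.499 -1.761 1.989
v -1.881 -2.619 0.791
v -1.073 -2.053 0.396
v -0.889 -2.992 0.856
v -0.534 -2.812 1.84
v -1.846 -1.568 0.94
v -1.491 -1.388 1.924
v -0.422 -1.652 1.015
v -1.958 -2.728 1.765
v -1.816 -2.281 2.177
v -1.469 -2.799 2.146
v -0.574 -1.41 1.57
v -0.226 -1.928 1.539
v -0.853 -2.019 2.326
v -2.154 -2.452 1.241
v -1.806 -2.97 1.21
v -0.911 -1.581 0.634
v -0.564 -2.099 0.603
v -1.527 -2.361 0.454
v -0.455 -2.651 0.873
v -1.223 -3.189 1.248
v -1.419 -2.914 0.724
v -0.944 -2.581 0.492
v -0.247 -2.545 1.452
v -1.014 -3.084 1.827
v -0.873 -2.636 2.239
v -0.398 -2.304 2.007
v -0.627 -3.027 1.341
v -1.366 -1.296 0.953
v -2.133 -1.835 1.328
v -1.982 -2.076 0.773
v -1.507 -1.744 0.541
v -1.157 -1.191 1.532
v -1.925 -1.729 1.907
v -1.436 -1.799 2.288
v -0.961 -1.466 2.056
v -1.753 -1.353 1.439
v -2.51 -3.409 -1.896
v -1.758 -2.758 -2.118
v -2.87 -2.691 -1.004
v -2.211 -2.595 -2.432
v -2.76 -2.691 -2.576
v -3.229 -3.015 -2.503
v -3.47 -3.464 -2.238
v -3.406 -3.896 -1.864
v -3.058 -4.174 -1.5
v -2.536 -4.208 -1.262
v -2.006 -3.989 -1.225
v -1.636 -3.586 -1.401
v -1.544 -3.127 -1.734
v -3.914 -3.144 3.347
v -3.265 -2.818 2.967
v -3.126 -3.796 4.133
v -3.332 -2.578 3.233
v -3.514 -2.45 3.522
v -3.775 -2.459 3.777
v -4.064 -2.604 3.946
v -4.323 -2.856 3.997
v -4.501 -3.165 3.919
v -4.563 -3.469 3.728
v -4.497 -3.709 3.462
v -4.315 -3.837 3.172
v -4.053 -3.828 2.918
v -3.764 -3.683 2.748
v -3.505 -3.431 2.698
v -3.327 -3.123 2.775
f 2 4 1
f 5 2 1
f 1 4 3
f 3 5 1
f 2 8 4
f 6 2 5
f 6 8 2
f 4 8 3
f 7 5 3
f 3 8 7
f 7 6 5
f 8 6 7
f 9 46 25
f 46 20 49
f 25 49 14
f 46 49 25
f 9 25 21
f 25 14 26
f 21 26 10
f 25 26 21
f 9 21 30
f 21 10 31
f 30 31 16
f 21 31 30
f 9 30 42
f 30 16 45
f 42 45 19
f 30 45 42
f 9 42 46
f 42 19 50
f 46 50 20
f 42 50 46
f 10 26 37
f 26 14 40
f 37 40 18
f 26 40 37
f 14 49 27
f 49 20 48
f 27 48 13
f 49 48 27
f 20 50 47
f 50 19 43
f 47 43 11
f 50 43 47
f 19 45 44
f 45 16 32
f 44 32 15
f 45 32 44
f 16 31 36
f 31 10 33
f 36 33 17
f 31 33 36
f 12 38 24
f 38 18 39
f 24 39 13
f 38 39 24
f 12 24 22
f 24 13 23
f 22 23 11
f 24 23 22
f 12 22 29
f 22 11 28
f 29 28 15
f 22 28 29
f 12 29 34
f 29 15 35
f 34 35 17
f 29 35 34
f 12 34 38
f 34 17 41
f 38 41 18
f 34 41 38
f 13 39 27
f 39 18 40
f 27 40 14
f 39 40 27
f 11 23 47
f 23 13 48
f 47 48 20
f 23 48 47
f 15 28 44
f 28 11 43
f 44 43 19
f 28 43 44
f 17 35 36
f 35 15 32
f 36 32 16
f 35 32 36
f 18 41 37
f 41 17 33
f 37 33 10
f 41 33 37
f 52 51 54
f 52 54 53
f 54 51 55
f 54 55 53
f 55 51 56
f 55 56 53
f 56 51 57
f 56 57 53
f 57 51 58
f 57 58 53
f 58 51 59
f 58 59 53
f 59 51 60
f 59 60 53
f 60 51 61
f 60 61 53
f 61 51 62
f 61 62 53
f 62 51 63
f 62 63 53
f 63 51 52
f 63 52 53
f 65 64 67
f 65 67 66
f 67 64 68
f 67 68 66
f 68 64 69
f 68 69 66
f 69 64 70
f 69 70 66
f 70 64 71
f 70 71 66
f 71 64 72
f 71 72 66
f 72 64 73
f 72 73 66
f 73 64 74
f 73 74 66
f 74 64 75
f 74 75 66
f 75 64 76
f 75 76 66
f 76 64 77
f 76 77 66
f 77 64 78
f 77 78 66
f 78 64 79
f 78 79 66
f 79 64 65
f 79 65 66

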